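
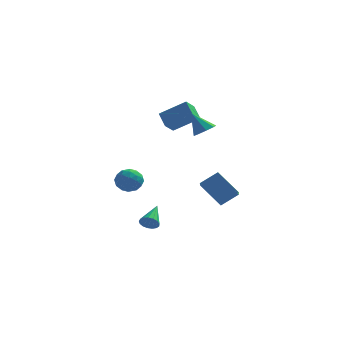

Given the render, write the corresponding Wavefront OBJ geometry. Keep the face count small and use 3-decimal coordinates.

v -3.2 0.105 -2.013
v -2.612 -0.466 -1.878
v -4.148 -0.814 -1.762
v -3.56 -1.385 -1.627
v -3.661 -0.758 -1.091
v -3.075 -0.19 -1.247
v -3.685 -1.09 -2.393
v -3.099 -0.522 -2.549
v -2.911 -1.204 -2.113
v -2.897 -0.999 -1.309
v -3.863 -0.281 -2.331
v -3.849 -0.076 -1.527
v -2.823 -0.1 -1.968
v -3.937 -1.18 -1.672
v -3.997 -0.811 -1.357
v -3.651 -1.147 -1.278
v -3.095 0.062 -1.597
v -2.749 -0.273 -1.517
v -3.366 -0.445 -1.055
v -4.011 -1.007 -2.123
v -3.665 -1.342 -2.043
v -3.109 -0.133 -2.362
v -2.763 -0.469 -2.283
v -3.394 -0.835 -2.585
v -2.653 -0.869 -2.027
v -3.21 -1.409 -1.879
v -3.284 -1.236 -2.329
v -2.939 -0.902 -2.421
v -2.644 -0.749 -1.554
v -3.202 -1.289 -1.406
v -3.261 -0.92 -1.091
v -2.917 -0.586 -1.182
v -2.82 -1.183 -1.692
v -3.558 0.009 -2.234
v -4.116 -0.531 -2.086
v -3.843 -0.694 -2.458
v -3.499 -0.36 -2.549
v -3.55 0.129 -1.761
v -4.107 -0.411 -1.613
v -3.821 -0.378 -1.219
v -3.476 -0.044 -1.311
v -3.94 -0.097 -1.948
v 1.033 -3.24 2.856
v 1.517 -3.494 3.226
v 0.287 -3.02 3.984
v 1.565 -2.996 3.161
v 1.302 -2.64 2.917
v 0.881 -2.636 2.638
v 0.55 -2.985 2.486
v 0.501 -3.484 2.551
v 0.765 -3.84 2.795
v 1.186 -3.844 3.075
v -1.973 -2.556 -4.122
v -1.708 -2.811 -3.7
v -1.787 -1.164 -3.398
v -1.511 -2.749 -3.871
v -1.42 -2.642 -4.099
v -1.456 -2.516 -4.333
v -1.61 -2.398 -4.518
v -1.847 -2.318 -4.613
v -2.114 -2.291 -4.595
v -2.348 -2.326 -4.469
v -2.496 -2.413 -4.263
v -2.524 -2.533 -4.025
v -2.426 -2.658 -3.809
v -2.225 -2.76 -3.665
v -1.966 -2.815 -3.626
v 1.944 -3.857 -1.974
v 0.804 -3.395 -0.786
v 1.807 -2.749 -2.536
v 0.666 -2.287 -1.349
v 2.814 -3.413 -1.311
v 1.673 -2.951 -0.124
v 2.676 -2.305 -1.874
v 1.536 -1.843 -0.686
v -1.28 -1.639 2.564
v -1.715 -0.967 3.195
v -0.969 -0.926 2.019
v -1.405 -0.254 2.65
v 0.145 -1.566 3.47
v -0.291 -0.894 4.101
v 0.455 -0.853 2.925
v 0.02 -0.181 3.556
f 1 38 17
f 38 12 41
f 17 41 6
f 38 41 17
f 1 17 13
f 17 6 18
f 13 18 2
f 17 18 13
f 1 13 22
f 13 2 23
f 22 23 8
f 13 23 22
f 1 22 34
f 22 8 37
f 34 37 11
f 22 37 34
f 1 34 38
f 34 11 42
f 38 42 12
f 34 42 38
f 2 18 29
f 18 6 32
f 29 32 10
f 18 32 29
f 6 41 19
f 41 12 40
f 19 40 5
f 41 40 19
f 12 42 39
f 42 11 35
f 39 35 3
f 42 35 39
f 11 37 36
f 37 8 24
f 36 24 7
f 37 24 36
f 8 23 28
f 23 2 25
f 28 25 9
f 23 25 28
f 4 30 16
f 30 10 31
f 16 31 5
f 30 31 16
f 4 16 14
f 16 5 15
f 14 15 3
f 16 15 14
f 4 14 21
f 14 3 20
f 21 20 7
f 14 20 21
f 4 21 26
f 21 7 27
f 26 27 9
f 21 27 26
f 4 26 30
f 26 9 33
f 30 33 10
f 26 33 30
f 5 31 19
f 31 10 32
f 19 32 6
f 31 32 19
f 3 15 39
f 15 5 40
f 39 40 12
f 15 40 39
f 7 20 36
f 20 3 35
f 36 35 11
f 20 35 36
f 9 27 28
f 27 7 24
f 28 24 8
f 27 24 28
f 10 33 29
f 33 9 25
f 29 25 2
f 33 25 29
f 44 43 46
f 44 46 45
f 46 43 47
f 46 47 45
f 47 43 48
f 47 48 45
f 48 43 49
f 48 49 45
f 49 43 50
f 49 50 45
f 50 43 51
f 50 51 45
f 51 43 52
f 51 52 45
f 52 43 44
f 52 44 45
f 54 53 56
f 54 56 55
f 56 53 57
f 56 57 55
f 57 53 58
f 57 58 55
f 58 53 59
f 58 59 55
f 59 53 60
f 59 60 55
f 60 53 61
f 60 61 55
f 61 53 62
f 61 62 55
f 62 53 63
f 62 63 55
f 63 53 64
f 63 64 55
f 64 53 65
f 64 65 55
f 65 53 66
f 65 66 55
f 66 53 67
f 66 67 55
f 67 53 54
f 67 54 55
f 69 71 68
f 72 69 68
f 68 71 70
f 70 72 68
f 69 75 71
f 73 69 72
f 73 75 69
f 71 75 70
f 74 72 70
f 70 75 74
f 74 73 72
f 75 73 74
f 77 79 76
f 80 77 76
f 76 79 78
f 78 80 76
f 77 83 79
f 81 77 80
f 81 83 77
f 79 83 78
f 82 80 78
f 78 83 82
f 82 81 80
f 83 81 82



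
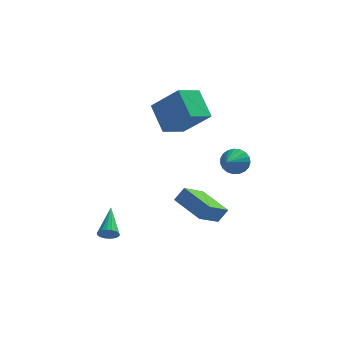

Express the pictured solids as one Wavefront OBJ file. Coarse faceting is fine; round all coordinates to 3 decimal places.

v 0.467 0.836 -3.303
v -0.45 -0.309 -2.367
v 0.96 1.043 -2.567
v 0.043 -0.102 -1.631
v 1.757 -0.578 -3.769
v 0.84 -1.723 -2.833
v 2.25 -0.371 -3.033
v 1.333 -1.516 -2.097
v 2.562 -1.391 1.117
v 3.068 -1.268 1.698
v 2.138 -2.509 1.723
v 2.804 -1.111 1.803
v 2.499 -1.002 1.79
v 2.205 -0.961 1.66
v 1.972 -0.994 1.437
v 1.841 -1.096 1.158
v 1.835 -1.249 0.872
v 1.955 -1.426 0.628
v 2.179 -1.598 0.469
v 2.47 -1.734 0.422
v 2.777 -1.81 0.495
v 3.046 -1.815 0.675
v 3.232 -1.746 0.932
v 3.302 -1.615 1.221
v 3.244 -1.447 1.492
v -3.434 -4.683 -2.125
v -3.039 -4.873 -1.793
v -3.406 -3.097 -1.255
v -2.912 -4.774 -1.977
v -2.889 -4.657 -2.191
v -2.973 -4.546 -2.392
v -3.149 -4.461 -2.54
v -3.382 -4.421 -2.606
v -3.624 -4.433 -2.576
v -3.829 -4.494 -2.457
v -3.956 -4.593 -2.273
v -3.98 -4.71 -2.059
v -3.895 -4.821 -1.858
v -3.719 -4.906 -1.71
v -3.487 -4.946 -1.645
v -3.244 -4.934 -1.674
v -1.067 1.037 1.781
v -1.713 2.304 2.948
v -0.053 2.039 1.253
v -0.7 3.307 2.42
v 0.34 0.393 3.26
v -0.307 1.661 4.427
v 1.353 1.396 2.732
v 0.707 2.663 3.899
f 2 4 1
f 5 2 1
f 1 4 3
f 3 5 1
f 2 8 4
f 6 2 5
f 6 8 2
f 4 8 3
f 7 5 3
f 3 8 7
f 7 6 5
f 8 6 7
f 10 9 12
f 10 12 11
f 12 9 13
f 12 13 11
f 13 9 14
f 13 14 11
f 14 9 15
f 14 15 11
f 15 9 16
f 15 16 11
f 16 9 17
f 16 17 11
f 17 9 18
f 17 18 11
f 18 9 19
f 18 19 11
f 19 9 20
f 19 20 11
f 20 9 21
f 20 21 11
f 21 9 22
f 21 22 11
f 22 9 23
f 22 23 11
f 23 9 24
f 23 24 11
f 24 9 25
f 24 25 11
f 25 9 10
f 25 10 11
f 27 26 29
f 27 29 28
f 29 26 30
f 29 30 28
f 30 26 31
f 30 31 28
f 31 26 32
f 31 32 28
f 32 26 33
f 32 33 28
f 33 26 34
f 33 34 28
f 34 26 35
f 34 35 28
f 35 26 36
f 35 36 28
f 36 26 37
f 36 37 28
f 37 26 38
f 37 38 28
f 38 26 39
f 38 39 28
f 39 26 40
f 39 40 28
f 40 26 41
f 40 41 28
f 41 26 27
f 41 27 28
f 43 45 42
f 46 43 42
f 42 45 44
f 44 46 42
f 43 49 45
f 47 43 46
f 47 49 43
f 45 49 44
f 48 46 44
f 44 49 48
f 48 47 46
f 49 47 48



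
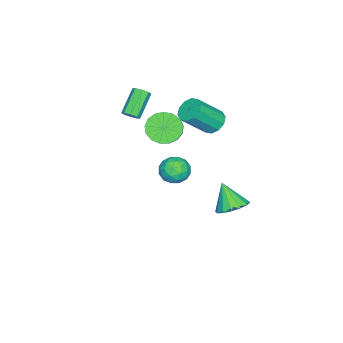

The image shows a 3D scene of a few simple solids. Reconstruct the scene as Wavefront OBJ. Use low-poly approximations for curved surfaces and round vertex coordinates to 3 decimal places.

v -3.66 1.245 1.097
v -3.096 0.966 0.496
v -1.956 -0.064 2.042
v -2.52 0.215 2.643
v -2.921 1.439 0.681
v -1.781 0.41 2.228
v -3.028 1.838 1.026
v -1.888 0.808 2.572
v -3.376 2.01 1.397
v -2.236 0.981 2.944
v -3.833 1.89 1.654
v -2.693 0.86 3.201
v -4.224 1.524 1.698
v -3.084 0.494 3.244
v -4.399 1.05 1.512
v -3.259 0.021 3.059
v -4.292 0.652 1.168
v -3.152 -0.378 2.714
v -3.944 0.479 0.796
v -2.804 -0.55 2.343
v -3.487 0.6 0.539
v -2.347 -0.43 2.086
v -1.753 3.372 -4.339
v -1.241 4.098 -3.761
v -2.187 2.468 -2.821
v -1.756 4.283 -3.798
v -2.27 4.225 -3.98
v -2.646 3.937 -4.258
v -2.783 3.499 -4.558
v -2.643 3.026 -4.799
v -2.266 2.646 -4.918
v -1.75 2.461 -4.881
v -1.236 2.519 -4.699
v -0.86 2.807 -4.421
v -0.724 3.245 -4.121
v -0.863 3.718 -3.879
v -0.314 -0.251 2.423
v 0.324 -1.049 2.106
v 1.051 -0.728 2.76
v 0.414 0.071 3.077
v 0.441 -0.665 1.787
v 1.168 -0.344 2.442
v 0.384 -0.186 1.615
v 1.112 0.135 2.269
v 0.168 0.278 1.627
v 0.896 0.599 2.282
v -0.158 0.621 1.822
v 0.57 0.942 2.476
v -0.52 0.764 2.154
v 0.207 1.086 2.809
v -0.835 0.675 2.548
v -0.107 0.996 3.203
v -1.031 0.374 2.913
v -0.303 0.695 3.568
v -1.062 -0.07 3.166
v -0.334 0.251 3.821
v -0.922 -0.556 3.249
v -0.194 -0.235 3.903
v -0.642 -0.971 3.142
v 0.085 -0.65 3.796
v -0.288 -1.222 2.871
v 0.44 -0.901 3.525
v 0.061 -1.25 2.496
v 0.789 -0.929 3.151
v 3.267 2.713 2.557
v 3.848 3.351 2.892
v 4.152 1.629 3.088
v 4.733 2.267 3.423
v 3.895 2.161 3.799
v 3.347 2.832 3.472
v 4.653 2.148 2.508
v 4.105 2.819 2.181
v 4.704 3.002 2.862
v 4.236 3.01 3.66
v 3.764 1.97 2.32
v 3.296 1.978 3.118
v 3.48 3.128 2.678
v 4.52 1.852 3.302
v 4.027 1.791 3.523
v 4.369 2.166 3.72
v 3.186 2.822 3.019
v 3.527 3.197 3.215
v 3.554 2.498 3.749
v 4.473 1.783 2.765
v 4.814 2.158 2.961
v 3.631 2.814 2.26
v 3.973 3.189 2.457
v 4.446 2.482 2.231
v 4.325 3.297 2.857
v 4.845 2.66 3.169
v 4.797 2.59 2.632
v 4.476 2.984 2.439
v 4.049 3.302 3.326
v 4.569 2.664 3.638
v 4.077 2.602 3.859
v 3.755 2.997 3.667
v 4.552 3.097 3.308
v 3.431 2.316 2.342
v 3.951 1.678 2.654
v 4.245 1.983 2.313
v 3.923 2.378 2.121
v 3.155 2.32 2.811
v 3.675 1.683 3.123
v 3.524 1.996 3.541
v 3.203 2.39 3.348
v 3.448 1.883 2.672
v -0.18 -2.296 2.886
v 0.148 -2.538 3.27
v -1.231 -2.527 4.457
v -1.56 -2.284 4.074
v 0.165 -2.11 3.286
v -1.214 -2.099 4.474
v -0.02 -1.791 3.068
v -1.399 -1.78 4.256
v -0.299 -1.767 2.744
v -1.678 -1.756 3.931
v -0.509 -2.053 2.503
v -1.888 -2.042 3.69
v -0.526 -2.481 2.486
v -1.905 -2.47 3.674
v -0.341 -2.8 2.704
v -1.72 -2.789 3.892
v -0.062 -2.824 3.029
v -1.441 -2.813 4.216
f 2 1 5
f 2 5 3
f 3 5 6
f 3 6 4
f 5 1 7
f 5 7 6
f 6 7 8
f 6 8 4
f 7 1 9
f 7 9 8
f 8 9 10
f 8 10 4
f 9 1 11
f 9 11 10
f 10 11 12
f 10 12 4
f 11 1 13
f 11 13 12
f 12 13 14
f 12 14 4
f 13 1 15
f 13 15 14
f 14 15 16
f 14 16 4
f 15 1 17
f 15 17 16
f 16 17 18
f 16 18 4
f 17 1 19
f 17 19 18
f 18 19 20
f 18 20 4
f 19 1 21
f 19 21 20
f 20 21 22
f 20 22 4
f 21 1 2
f 21 2 22
f 22 2 3
f 22 3 4
f 24 23 26
f 24 26 25
f 26 23 27
f 26 27 25
f 27 23 28
f 27 28 25
f 28 23 29
f 28 29 25
f 29 23 30
f 29 30 25
f 30 23 31
f 30 31 25
f 31 23 32
f 31 32 25
f 32 23 33
f 32 33 25
f 33 23 34
f 33 34 25
f 34 23 35
f 34 35 25
f 35 23 36
f 35 36 25
f 36 23 24
f 36 24 25
f 38 37 41
f 38 41 39
f 39 41 42
f 39 42 40
f 41 37 43
f 41 43 42
f 42 43 44
f 42 44 40
f 43 37 45
f 43 45 44
f 44 45 46
f 44 46 40
f 45 37 47
f 45 47 46
f 46 47 48
f 46 48 40
f 47 37 49
f 47 49 48
f 48 49 50
f 48 50 40
f 49 37 51
f 49 51 50
f 50 51 52
f 50 52 40
f 51 37 53
f 51 53 52
f 52 53 54
f 52 54 40
f 53 37 55
f 53 55 54
f 54 55 56
f 54 56 40
f 55 37 57
f 55 57 56
f 56 57 58
f 56 58 40
f 57 37 59
f 57 59 58
f 58 59 60
f 58 60 40
f 59 37 61
f 59 61 60
f 60 61 62
f 60 62 40
f 61 37 63
f 61 63 62
f 62 63 64
f 62 64 40
f 63 37 38
f 63 38 64
f 64 38 39
f 64 39 40
f 65 102 81
f 102 76 105
f 81 105 70
f 102 105 81
f 65 81 77
f 81 70 82
f 77 82 66
f 81 82 77
f 65 77 86
f 77 66 87
f 86 87 72
f 77 87 86
f 65 86 98
f 86 72 101
f 98 101 75
f 86 101 98
f 65 98 102
f 98 75 106
f 102 106 76
f 98 106 102
f 66 82 93
f 82 70 96
f 93 96 74
f 82 96 93
f 70 105 83
f 105 76 104
f 83 104 69
f 105 104 83
f 76 106 103
f 106 75 99
f 103 99 67
f 106 99 103
f 75 101 100
f 101 72 88
f 100 88 71
f 101 88 100
f 72 87 92
f 87 66 89
f 92 89 73
f 87 89 92
f 68 94 80
f 94 74 95
f 80 95 69
f 94 95 80
f 68 80 78
f 80 69 79
f 78 79 67
f 80 79 78
f 68 78 85
f 78 67 84
f 85 84 71
f 78 84 85
f 68 85 90
f 85 71 91
f 90 91 73
f 85 91 90
f 68 90 94
f 90 73 97
f 94 97 74
f 90 97 94
f 69 95 83
f 95 74 96
f 83 96 70
f 95 96 83
f 67 79 103
f 79 69 104
f 103 104 76
f 79 104 103
f 71 84 100
f 84 67 99
f 100 99 75
f 84 99 100
f 73 91 92
f 91 71 88
f 92 88 72
f 91 88 92
f 74 97 93
f 97 73 89
f 93 89 66
f 97 89 93
f 108 107 111
f 108 111 109
f 109 111 112
f 109 112 110
f 111 107 113
f 111 113 112
f 112 113 114
f 112 114 110
f 113 107 115
f 113 115 114
f 114 115 116
f 114 116 110
f 115 107 117
f 115 117 116
f 116 117 118
f 116 118 110
f 117 107 119
f 117 119 118
f 118 119 120
f 118 120 110
f 119 107 121
f 119 121 120
f 120 121 122
f 120 122 110
f 121 107 123
f 121 123 122
f 122 123 124
f 122 124 110
f 123 107 108
f 123 108 124
f 124 108 109
f 124 109 110



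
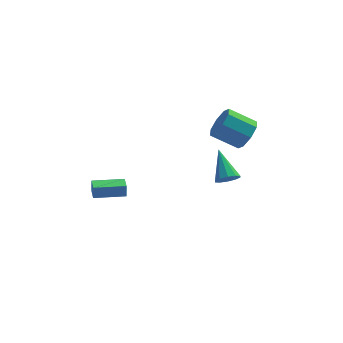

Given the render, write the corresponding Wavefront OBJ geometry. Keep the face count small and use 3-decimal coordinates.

v 2.933 -1.838 0.526
v 3.329 -2.197 1.066
v 2.587 -0.222 1.854
v 3.628 -1.931 0.82
v 3.661 -1.629 0.462
v 3.417 -1.407 0.128
v 2.988 -1.349 -0.054
v 2.538 -1.478 -0.015
v 2.239 -1.744 0.231
v 2.205 -2.046 0.589
v 2.45 -2.268 0.923
v 2.879 -2.326 1.106
v -4.456 1.391 -3.161
v -4.437 1.484 -2.336
v -4.51 2.354 -3.268
v -4.491 2.446 -2.443
v -2.529 1.494 -3.217
v -2.51 1.586 -2.392
v -2.583 2.456 -3.324
v -2.564 2.549 -2.499
v 4.386 1.112 2.006
v 4.839 0.736 2.899
v 3.267 1.093 3.847
v 2.814 1.468 2.954
v 4.962 1.539 2.8
v 3.39 1.896 3.748
v 4.747 2.092 2.235
v 3.175 2.449 3.183
v 4.321 2.071 1.536
v 2.749 2.428 2.484
v 3.933 1.487 1.113
v 2.361 1.844 2.061
v 3.81 0.684 1.212
v 2.238 1.041 2.16
v 4.025 0.131 1.777
v 2.453 0.488 2.725
v 4.451 0.152 2.476
v 2.879 0.509 3.424
f 2 1 4
f 2 4 3
f 4 1 5
f 4 5 3
f 5 1 6
f 5 6 3
f 6 1 7
f 6 7 3
f 7 1 8
f 7 8 3
f 8 1 9
f 8 9 3
f 9 1 10
f 9 10 3
f 10 1 11
f 10 11 3
f 11 1 12
f 11 12 3
f 12 1 2
f 12 2 3
f 14 16 13
f 17 14 13
f 13 16 15
f 15 17 13
f 14 20 16
f 18 14 17
f 18 20 14
f 16 20 15
f 19 17 15
f 15 20 19
f 19 18 17
f 20 18 19
f 22 21 25
f 22 25 23
f 23 25 26
f 23 26 24
f 25 21 27
f 25 27 26
f 26 27 28
f 26 28 24
f 27 21 29
f 27 29 28
f 28 29 30
f 28 30 24
f 29 21 31
f 29 31 30
f 30 31 32
f 30 32 24
f 31 21 33
f 31 33 32
f 32 33 34
f 32 34 24
f 33 21 35
f 33 35 34
f 34 35 36
f 34 36 24
f 35 21 37
f 35 37 36
f 36 37 38
f 36 38 24
f 37 21 22
f 37 22 38
f 38 22 23
f 38 23 24



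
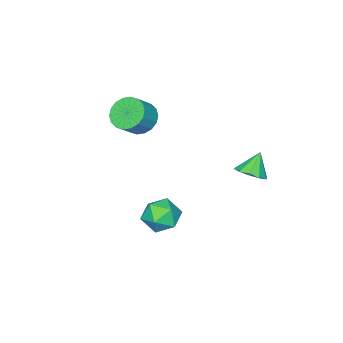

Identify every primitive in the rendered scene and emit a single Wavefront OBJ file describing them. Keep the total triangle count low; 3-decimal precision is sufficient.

v -1.384 2.965 0.071
v -0.754 3.367 0.516
v -2.156 2.935 1.189
v -1.074 3.744 0.305
v -1.513 3.823 0.005
v -1.902 3.575 -0.271
v -2.093 3.093 -0.416
v -2.013 2.563 -0.375
v -1.693 2.187 -0.164
v -1.254 2.107 0.137
v -0.865 2.356 0.412
v -0.674 2.837 0.557
v 1.165 0.829 -2.39
v 2.006 0.856 -1.691
v 1.954 -0.476 -3.289
v 2.795 -0.449 -2.59
v 1.818 -0.81 -2.256
v 1.331 -0.004 -1.701
v 2.629 0.384 -3.279
v 2.142 1.19 -2.724
v 2.911 0.581 -2.241
v 2.41 -0.157 -1.609
v 1.55 0.537 -3.371
v 1.049 -0.201 -2.739
v -0.455 -3.309 1.652
v 0.037 -2.593 1.137
v 1.007 -2.615 2.033
v 0.515 -3.331 2.548
v -0.219 -2.355 1.42
v 0.751 -2.377 2.316
v -0.521 -2.306 1.749
v 0.448 -2.328 2.644
v -0.811 -2.456 2.058
v 0.159 -2.477 2.954
v -1.03 -2.774 2.287
v -0.06 -2.796 3.183
v -1.135 -3.199 2.391
v -0.165 -3.221 3.286
v -1.105 -3.646 2.348
v -0.136 -3.667 3.244
v -0.947 -4.025 2.167
v 0.023 -4.047 3.063
v -0.691 -4.263 1.884
v 0.279 -4.285 2.78
v -0.388 -4.312 1.556
v 0.581 -4.334 2.451
v -0.099 -4.163 1.246
v 0.871 -4.184 2.142
v 0.12 -3.844 1.017
v 1.09 -3.866 1.913
v 0.225 -3.419 0.914
v 1.195 -3.441 1.809
v 0.196 -2.973 0.956
v 1.165 -2.994 1.852
f 2 1 4
f 2 4 3
f 4 1 5
f 4 5 3
f 5 1 6
f 5 6 3
f 6 1 7
f 6 7 3
f 7 1 8
f 7 8 3
f 8 1 9
f 8 9 3
f 9 1 10
f 9 10 3
f 10 1 11
f 10 11 3
f 11 1 12
f 11 12 3
f 12 1 2
f 12 2 3
f 13 24 18
f 13 18 14
f 13 14 20
f 13 20 23
f 13 23 24
f 14 18 22
f 18 24 17
f 24 23 15
f 23 20 19
f 20 14 21
f 16 22 17
f 16 17 15
f 16 15 19
f 16 19 21
f 16 21 22
f 17 22 18
f 15 17 24
f 19 15 23
f 21 19 20
f 22 21 14
f 26 25 29
f 26 29 27
f 27 29 30
f 27 30 28
f 29 25 31
f 29 31 30
f 30 31 32
f 30 32 28
f 31 25 33
f 31 33 32
f 32 33 34
f 32 34 28
f 33 25 35
f 33 35 34
f 34 35 36
f 34 36 28
f 35 25 37
f 35 37 36
f 36 37 38
f 36 38 28
f 37 25 39
f 37 39 38
f 38 39 40
f 38 40 28
f 39 25 41
f 39 41 40
f 40 41 42
f 40 42 28
f 41 25 43
f 41 43 42
f 42 43 44
f 42 44 28
f 43 25 45
f 43 45 44
f 44 45 46
f 44 46 28
f 45 25 47
f 45 47 46
f 46 47 48
f 46 48 28
f 47 25 49
f 47 49 48
f 48 49 50
f 48 50 28
f 49 25 51
f 49 51 50
f 50 51 52
f 50 52 28
f 51 25 53
f 51 53 52
f 52 53 54
f 52 54 28
f 53 25 26
f 53 26 54
f 54 26 27
f 54 27 28



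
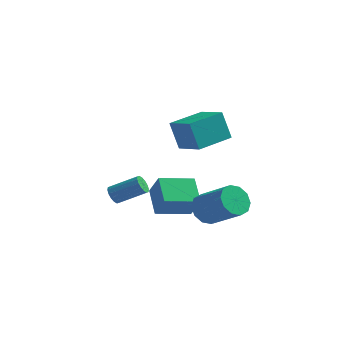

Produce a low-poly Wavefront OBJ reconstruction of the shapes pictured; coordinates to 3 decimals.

v -0.316 0 -2.296
v -1.111 1.187 -1.412
v -1.012 0.462 -3.542
v -1.807 1.649 -2.658
v 1.107 1.211 -2.642
v 0.312 2.398 -1.758
v 0.411 1.673 -3.888
v -0.384 2.86 -3.004
v 0.138 0.769 1.098
v -0.413 0.907 2.647
v 1.12 2.523 1.29
v 0.57 2.662 2.84
v 1.51 -0.062 1.66
v 0.96 0.077 3.21
v 2.493 1.693 1.853
v 1.942 1.831 3.402
v 1.751 0.291 -2.559
v 2.33 0.459 -3.28
v 4.028 -0.082 -2.042
v 3.449 -0.251 -1.321
v 2.269 0.953 -2.98
v 3.967 0.411 -1.742
v 2.01 1.194 -2.519
v 3.708 0.652 -1.281
v 1.652 1.09 -2.073
v 3.35 0.548 -0.835
v 1.332 0.68 -1.813
v 3.03 0.139 -0.575
v 1.172 0.122 -1.838
v 2.87 -0.419 -0.6
v 1.233 -0.371 -2.138
v 2.931 -0.913 -0.9
v 1.492 -0.612 -2.599
v 3.19 -1.154 -1.361
v 1.85 -0.508 -3.045
v 3.548 -1.05 -1.807
v 2.17 -0.099 -3.305
v 3.868 -0.64 -2.067
v -3.81 1.749 -3.43
v -3.611 2.026 -3.899
v -2.171 2.448 -3.039
v -2.37 2.171 -2.57
v -3.764 2.233 -3.745
v -2.324 2.656 -2.885
v -3.929 2.311 -3.507
v -2.489 2.734 -2.647
v -4.062 2.238 -3.248
v -2.622 2.661 -2.388
v -4.128 2.034 -3.038
v -2.688 2.457 -2.178
v -4.109 1.754 -2.933
v -2.668 2.176 -2.072
v -4.009 1.472 -2.961
v -2.569 1.894 -2.101
v -3.856 1.264 -3.115
v -2.416 1.687 -2.255
v -3.691 1.186 -3.353
v -2.251 1.609 -2.493
v -3.558 1.259 -3.612
v -2.118 1.682 -2.752
v -3.492 1.463 -3.822
v -2.052 1.886 -2.962
v -3.512 1.744 -3.928
v -2.071 2.166 -3.067
f 2 4 1
f 5 2 1
f 1 4 3
f 3 5 1
f 2 8 4
f 6 2 5
f 6 8 2
f 4 8 3
f 7 5 3
f 3 8 7
f 7 6 5
f 8 6 7
f 10 12 9
f 13 10 9
f 9 12 11
f 11 13 9
f 10 16 12
f 14 10 13
f 14 16 10
f 12 16 11
f 15 13 11
f 11 16 15
f 15 14 13
f 16 14 15
f 18 17 21
f 18 21 19
f 19 21 22
f 19 22 20
f 21 17 23
f 21 23 22
f 22 23 24
f 22 24 20
f 23 17 25
f 23 25 24
f 24 25 26
f 24 26 20
f 25 17 27
f 25 27 26
f 26 27 28
f 26 28 20
f 27 17 29
f 27 29 28
f 28 29 30
f 28 30 20
f 29 17 31
f 29 31 30
f 30 31 32
f 30 32 20
f 31 17 33
f 31 33 32
f 32 33 34
f 32 34 20
f 33 17 35
f 33 35 34
f 34 35 36
f 34 36 20
f 35 17 37
f 35 37 36
f 36 37 38
f 36 38 20
f 37 17 18
f 37 18 38
f 38 18 19
f 38 19 20
f 40 39 43
f 40 43 41
f 41 43 44
f 41 44 42
f 43 39 45
f 43 45 44
f 44 45 46
f 44 46 42
f 45 39 47
f 45 47 46
f 46 47 48
f 46 48 42
f 47 39 49
f 47 49 48
f 48 49 50
f 48 50 42
f 49 39 51
f 49 51 50
f 50 51 52
f 50 52 42
f 51 39 53
f 51 53 52
f 52 53 54
f 52 54 42
f 53 39 55
f 53 55 54
f 54 55 56
f 54 56 42
f 55 39 57
f 55 57 56
f 56 57 58
f 56 58 42
f 57 39 59
f 57 59 58
f 58 59 60
f 58 60 42
f 59 39 61
f 59 61 60
f 60 61 62
f 60 62 42
f 61 39 63
f 61 63 62
f 62 63 64
f 62 64 42
f 63 39 40
f 63 40 64
f 64 40 41
f 64 41 42



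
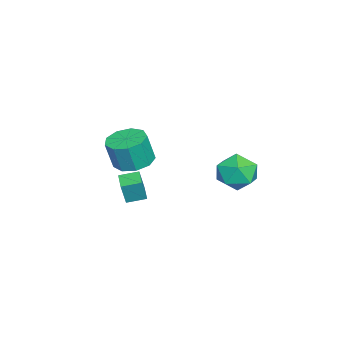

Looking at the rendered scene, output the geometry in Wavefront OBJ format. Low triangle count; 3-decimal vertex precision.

v -2.019 -3.479 1.055
v -1.114 -3.824 0.848
v -0.896 -4.145 2.339
v -1.801 -3.801 2.545
v -1.084 -3.162 0.987
v -0.866 -3.483 2.477
v -1.491 -2.648 1.157
v -1.273 -2.969 2.647
v -2.145 -2.524 1.279
v -1.927 -2.845 2.77
v -2.74 -2.846 1.297
v -2.523 -3.167 2.787
v -2.998 -3.465 1.201
v -2.78 -3.786 2.691
v -2.797 -4.091 1.037
v -2.58 -4.412 2.527
v -2.233 -4.43 0.881
v -2.015 -4.751 2.372
v -1.568 -4.325 0.807
v -1.35 -4.646 2.297
v 0.315 2.471 2.01
v 1.332 2.374 2.298
v -0.032 0.946 2.722
v 0.985 0.849 3.01
v 0.368 1.577 3.476
v 0.583 2.519 3.036
v 0.717 0.801 1.984
v 0.932 1.743 1.544
v 1.581 1.342 2.282
v 1.365 1.821 3.205
v -0.065 1.499 1.815
v -0.281 1.978 2.738
v 1.998 -2.991 1.529
v 2.266 -3.148 2.646
v 1.723 -2.144 1.714
v 1.991 -2.301 2.831
v 2.849 -2.679 1.369
v 3.117 -2.836 2.486
v 2.574 -1.832 1.554
v 2.842 -1.989 2.671
f 2 1 5
f 2 5 3
f 3 5 6
f 3 6 4
f 5 1 7
f 5 7 6
f 6 7 8
f 6 8 4
f 7 1 9
f 7 9 8
f 8 9 10
f 8 10 4
f 9 1 11
f 9 11 10
f 10 11 12
f 10 12 4
f 11 1 13
f 11 13 12
f 12 13 14
f 12 14 4
f 13 1 15
f 13 15 14
f 14 15 16
f 14 16 4
f 15 1 17
f 15 17 16
f 16 17 18
f 16 18 4
f 17 1 19
f 17 19 18
f 18 19 20
f 18 20 4
f 19 1 2
f 19 2 20
f 20 2 3
f 20 3 4
f 21 32 26
f 21 26 22
f 21 22 28
f 21 28 31
f 21 31 32
f 22 26 30
f 26 32 25
f 32 31 23
f 31 28 27
f 28 22 29
f 24 30 25
f 24 25 23
f 24 23 27
f 24 27 29
f 24 29 30
f 25 30 26
f 23 25 32
f 27 23 31
f 29 27 28
f 30 29 22
f 34 36 33
f 37 34 33
f 33 36 35
f 35 37 33
f 34 40 36
f 38 34 37
f 38 40 34
f 36 40 35
f 39 37 35
f 35 40 39
f 39 38 37
f 40 38 39



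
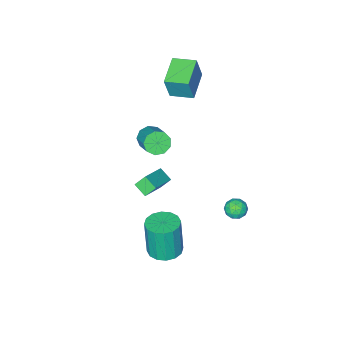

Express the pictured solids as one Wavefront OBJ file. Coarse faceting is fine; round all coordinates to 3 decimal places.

v 3.436 2.796 -1.752
v 4.266 3.188 -1.685
v 4.213 2.936 0.439
v 3.384 2.544 0.372
v 3.957 3.548 -1.65
v 3.904 3.296 0.474
v 3.508 3.707 -1.643
v 3.455 3.455 0.482
v 3.04 3.621 -1.664
v 2.987 3.369 0.46
v 2.678 3.315 -1.71
v 2.625 3.063 0.415
v 2.52 2.869 -1.766
v 2.467 2.618 0.358
v 2.607 2.404 -1.819
v 2.554 2.152 0.305
v 2.916 2.044 -1.854
v 2.863 1.792 0.27
v 3.365 1.885 -1.862
v 3.312 1.633 0.263
v 3.833 1.971 -1.84
v 3.78 1.719 0.284
v 4.195 2.277 -1.795
v 4.142 2.025 0.33
v 4.353 2.722 -1.738
v 4.3 2.471 0.386
v -2.278 2.141 -3.729
v -2.039 1.881 -3.157
v -2.721 1.179 -3.983
v -2.482 0.919 -3.411
v -2.975 1.376 -3.392
v -2.702 1.97 -3.235
v -2.058 1.09 -3.905
v -1.785 1.684 -3.748
v -1.903 1.23 -3.266
v -2.47 1.407 -2.948
v -2.29 1.653 -4.192
v -2.857 1.83 -3.874
v -2.12 2.095 -3.421
v -2.64 0.965 -3.719
v -2.93 1.233 -3.708
v -2.79 1.08 -3.372
v -2.509 2.148 -3.467
v -2.369 1.995 -3.13
v -2.919 1.698 -3.268
v -2.391 1.065 -4.01
v -2.251 0.912 -3.673
v -1.97 1.98 -3.768
v -1.83 1.827 -3.432
v -1.841 1.362 -3.872
v -1.9 1.56 -3.148
v -2.16 0.995 -3.297
v -1.911 1.095 -3.588
v -1.75 1.445 -3.496
v -2.232 1.664 -2.962
v -2.493 1.098 -3.111
v -2.783 1.367 -3.1
v -2.622 1.717 -3.008
v -2.153 1.282 -3.026
v -2.267 1.962 -4.029
v -2.528 1.396 -4.178
v -2.138 1.343 -4.132
v -1.977 1.693 -4.04
v -2.6 2.065 -3.843
v -2.86 1.5 -3.992
v -3.01 1.615 -3.644
v -2.849 1.965 -3.552
v -2.607 1.778 -4.114
v -4.363 -3.746 2.886
v -3.943 -3.707 4.419
v -2.972 -2.729 2.48
v -2.552 -2.69 4.013
v -3.608 -4.85 2.707
v -3.188 -4.811 4.24
v -2.217 -3.833 2.301
v -1.797 -3.794 3.834
v 0.562 -1.144 -0.111
v 2.044 -0.543 0.715
v 0.485 -0.382 -0.526
v 1.967 0.218 0.301
v 1.033 -1.438 -0.741
v 2.515 -0.838 0.086
v 0.956 -0.677 -1.155
v 2.438 -0.076 -0.329
v -1.024 -4.021 -0.874
v -0.359 -4.374 -0.768
v 0.169 -3.091 0.18
v -0.496 -2.739 0.074
v -0.335 -4.072 -1.19
v 0.193 -2.789 -0.243
v -0.633 -3.746 -1.464
v -0.105 -2.463 -0.517
v -1.115 -3.55 -1.462
v -0.586 -2.267 -0.515
v -1.554 -3.574 -1.185
v -1.025 -2.291 -0.238
v -1.745 -3.807 -0.762
v -1.216 -2.524 0.186
v -1.599 -4.141 -0.391
v -1.07 -2.858 0.556
v -1.184 -4.419 -0.246
v -0.656 -3.136 0.701
v -0.694 -4.511 -0.395
v -0.166 -3.228 0.553
f 2 1 5
f 2 5 3
f 3 5 6
f 3 6 4
f 5 1 7
f 5 7 6
f 6 7 8
f 6 8 4
f 7 1 9
f 7 9 8
f 8 9 10
f 8 10 4
f 9 1 11
f 9 11 10
f 10 11 12
f 10 12 4
f 11 1 13
f 11 13 12
f 12 13 14
f 12 14 4
f 13 1 15
f 13 15 14
f 14 15 16
f 14 16 4
f 15 1 17
f 15 17 16
f 16 17 18
f 16 18 4
f 17 1 19
f 17 19 18
f 18 19 20
f 18 20 4
f 19 1 21
f 19 21 20
f 20 21 22
f 20 22 4
f 21 1 23
f 21 23 22
f 22 23 24
f 22 24 4
f 23 1 25
f 23 25 24
f 24 25 26
f 24 26 4
f 25 1 2
f 25 2 26
f 26 2 3
f 26 3 4
f 27 64 43
f 64 38 67
f 43 67 32
f 64 67 43
f 27 43 39
f 43 32 44
f 39 44 28
f 43 44 39
f 27 39 48
f 39 28 49
f 48 49 34
f 39 49 48
f 27 48 60
f 48 34 63
f 60 63 37
f 48 63 60
f 27 60 64
f 60 37 68
f 64 68 38
f 60 68 64
f 28 44 55
f 44 32 58
f 55 58 36
f 44 58 55
f 32 67 45
f 67 38 66
f 45 66 31
f 67 66 45
f 38 68 65
f 68 37 61
f 65 61 29
f 68 61 65
f 37 63 62
f 63 34 50
f 62 50 33
f 63 50 62
f 34 49 54
f 49 28 51
f 54 51 35
f 49 51 54
f 30 56 42
f 56 36 57
f 42 57 31
f 56 57 42
f 30 42 40
f 42 31 41
f 40 41 29
f 42 41 40
f 30 40 47
f 40 29 46
f 47 46 33
f 40 46 47
f 30 47 52
f 47 33 53
f 52 53 35
f 47 53 52
f 30 52 56
f 52 35 59
f 56 59 36
f 52 59 56
f 31 57 45
f 57 36 58
f 45 58 32
f 57 58 45
f 29 41 65
f 41 31 66
f 65 66 38
f 41 66 65
f 33 46 62
f 46 29 61
f 62 61 37
f 46 61 62
f 35 53 54
f 53 33 50
f 54 50 34
f 53 50 54
f 36 59 55
f 59 35 51
f 55 51 28
f 59 51 55
f 70 72 69
f 73 70 69
f 69 72 71
f 71 73 69
f 70 76 72
f 74 70 73
f 74 76 70
f 72 76 71
f 75 73 71
f 71 76 75
f 75 74 73
f 76 74 75
f 78 80 77
f 81 78 77
f 77 80 79
f 79 81 77
f 78 84 80
f 82 78 81
f 82 84 78
f 80 84 79
f 83 81 79
f 79 84 83
f 83 82 81
f 84 82 83
f 86 85 89
f 86 89 87
f 87 89 90
f 87 90 88
f 89 85 91
f 89 91 90
f 90 91 92
f 90 92 88
f 91 85 93
f 91 93 92
f 92 93 94
f 92 94 88
f 93 85 95
f 93 95 94
f 94 95 96
f 94 96 88
f 95 85 97
f 95 97 96
f 96 97 98
f 96 98 88
f 97 85 99
f 97 99 98
f 98 99 100
f 98 100 88
f 99 85 101
f 99 101 100
f 100 101 102
f 100 102 88
f 101 85 103
f 101 103 102
f 102 103 104
f 102 104 88
f 103 85 86
f 103 86 104
f 104 86 87
f 104 87 88



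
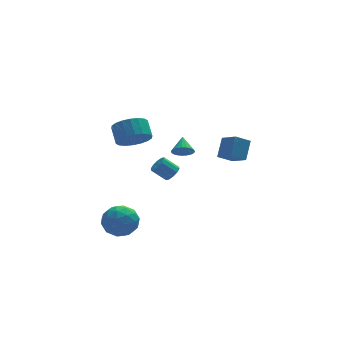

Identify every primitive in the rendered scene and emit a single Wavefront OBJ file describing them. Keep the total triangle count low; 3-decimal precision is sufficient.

v 0.403 1.43 -0.196
v 0.729 1.042 0.21
v 0.637 2.31 0.456
v 0.923 1.118 0.038
v 1.027 1.248 -0.175
v 1.023 1.41 -0.391
v 0.912 1.575 -0.574
v 0.713 1.715 -0.692
v 0.46 1.806 -0.724
v 0.198 1.832 -0.664
v -0.029 1.788 -0.524
v -0.181 1.683 -0.327
v -0.233 1.534 -0.108
v -0.174 1.367 0.096
v -0.015 1.21 0.25
v 0.215 1.092 0.326
v 0.479 1.033 0.312
v -2.65 0.175 1.832
v -1.706 -0.025 2.095
v -1.727 0.845 2.831
v -2.67 1.045 2.568
v -1.656 0.261 1.758
v -1.677 1.131 2.494
v -1.803 0.531 1.435
v -1.824 1.401 2.172
v -2.118 0.73 1.192
v -2.139 1.6 1.928
v -2.538 0.819 1.075
v -2.559 1.689 1.811
v -2.98 0.78 1.108
v -3.001 1.65 1.844
v -3.357 0.622 1.284
v -3.378 1.492 2.021
v -3.593 0.375 1.569
v -3.614 1.245 2.305
v -3.643 0.089 1.906
v -3.664 0.959 2.642
v -3.496 -0.181 2.228
v -3.517 0.689 2.965
v -3.181 -0.38 2.472
v -3.202 0.49 3.208
v -2.761 -0.469 2.589
v -2.782 0.401 3.325
v -2.319 -0.43 2.556
v -2.34 0.44 3.292
v -1.942 -0.272 2.379
v -1.963 0.598 3.116
v -0.197 1.375 -1.799
v 0.13 1.183 -1.373
v -0.637 1.473 -0.655
v -0.963 1.665 -1.081
v 0.209 1.522 -1.426
v -0.558 1.813 -0.708
v 0.132 1.805 -1.622
v -0.634 2.095 -0.904
v -0.07 1.924 -1.885
v -0.836 2.214 -1.167
v -0.32 1.833 -2.116
v -1.087 2.123 -1.397
v -0.523 1.567 -2.225
v -1.29 1.857 -1.507
v -0.602 1.227 -2.172
v -1.369 1.518 -1.454
v -0.526 0.945 -1.976
v -1.292 1.235 -1.258
v -0.324 0.826 -1.713
v -1.09 1.116 -0.995
v -0.073 0.917 -1.483
v -0.84 1.207 -0.764
v 2.617 -0.188 0.002
v 3.12 0.581 1.005
v 2.174 0.844 -0.568
v 2.677 1.613 0.435
v 3.503 -0.093 -0.515
v 4.006 0.676 0.488
v 3.06 0.939 -1.085
v 3.563 1.708 -0.082
v -4.658 -1.471 -3.732
v -4.303 -0.86 -2.91
v -3.617 -2.78 -3.21
v -3.262 -2.169 -2.388
v -4.282 -2.534 -2.391
v -4.925 -1.725 -2.714
v -2.995 -1.915 -3.406
v -3.638 -1.106 -3.729
v -3.275 -1.135 -2.709
v -4.071 -1.518 -2.082
v -3.849 -2.122 -4.038
v -4.645 -2.505 -3.411
v -4.572 -1.051 -3.367
v -3.348 -2.589 -2.753
v -3.947 -2.804 -2.755
v -3.739 -2.445 -2.272
v -4.938 -1.559 -3.251
v -4.729 -1.2 -2.768
v -4.716 -2.184 -2.463
v -3.191 -2.44 -3.352
v -2.982 -2.081 -2.869
v -4.181 -1.195 -3.848
v -3.973 -0.836 -3.365
v -3.204 -1.456 -3.657
v -3.759 -0.854 -2.766
v -3.147 -1.623 -2.459
v -2.99 -1.473 -3.057
v -3.368 -0.998 -3.247
v -4.227 -1.078 -2.397
v -3.615 -1.848 -2.09
v -4.214 -2.062 -2.092
v -4.592 -1.586 -2.281
v -3.623 -1.24 -2.279
v -4.305 -1.792 -4.03
v -3.693 -2.562 -3.723
v -3.328 -2.054 -3.839
v -3.706 -1.578 -4.028
v -4.773 -2.017 -3.661
v -4.161 -2.786 -3.354
v -4.552 -2.642 -2.873
v -4.93 -2.167 -3.063
v -4.297 -2.4 -3.841
f 2 1 4
f 2 4 3
f 4 1 5
f 4 5 3
f 5 1 6
f 5 6 3
f 6 1 7
f 6 7 3
f 7 1 8
f 7 8 3
f 8 1 9
f 8 9 3
f 9 1 10
f 9 10 3
f 10 1 11
f 10 11 3
f 11 1 12
f 11 12 3
f 12 1 13
f 12 13 3
f 13 1 14
f 13 14 3
f 14 1 15
f 14 15 3
f 15 1 16
f 15 16 3
f 16 1 17
f 16 17 3
f 17 1 2
f 17 2 3
f 19 18 22
f 19 22 20
f 20 22 23
f 20 23 21
f 22 18 24
f 22 24 23
f 23 24 25
f 23 25 21
f 24 18 26
f 24 26 25
f 25 26 27
f 25 27 21
f 26 18 28
f 26 28 27
f 27 28 29
f 27 29 21
f 28 18 30
f 28 30 29
f 29 30 31
f 29 31 21
f 30 18 32
f 30 32 31
f 31 32 33
f 31 33 21
f 32 18 34
f 32 34 33
f 33 34 35
f 33 35 21
f 34 18 36
f 34 36 35
f 35 36 37
f 35 37 21
f 36 18 38
f 36 38 37
f 37 38 39
f 37 39 21
f 38 18 40
f 38 40 39
f 39 40 41
f 39 41 21
f 40 18 42
f 40 42 41
f 41 42 43
f 41 43 21
f 42 18 44
f 42 44 43
f 43 44 45
f 43 45 21
f 44 18 46
f 44 46 45
f 45 46 47
f 45 47 21
f 46 18 19
f 46 19 47
f 47 19 20
f 47 20 21
f 49 48 52
f 49 52 50
f 50 52 53
f 50 53 51
f 52 48 54
f 52 54 53
f 53 54 55
f 53 55 51
f 54 48 56
f 54 56 55
f 55 56 57
f 55 57 51
f 56 48 58
f 56 58 57
f 57 58 59
f 57 59 51
f 58 48 60
f 58 60 59
f 59 60 61
f 59 61 51
f 60 48 62
f 60 62 61
f 61 62 63
f 61 63 51
f 62 48 64
f 62 64 63
f 63 64 65
f 63 65 51
f 64 48 66
f 64 66 65
f 65 66 67
f 65 67 51
f 66 48 68
f 66 68 67
f 67 68 69
f 67 69 51
f 68 48 49
f 68 49 69
f 69 49 50
f 69 50 51
f 71 73 70
f 74 71 70
f 70 73 72
f 72 74 70
f 71 77 73
f 75 71 74
f 75 77 71
f 73 77 72
f 76 74 72
f 72 77 76
f 76 75 74
f 77 75 76
f 78 115 94
f 115 89 118
f 94 118 83
f 115 118 94
f 78 94 90
f 94 83 95
f 90 95 79
f 94 95 90
f 78 90 99
f 90 79 100
f 99 100 85
f 90 100 99
f 78 99 111
f 99 85 114
f 111 114 88
f 99 114 111
f 78 111 115
f 111 88 119
f 115 119 89
f 111 119 115
f 79 95 106
f 95 83 109
f 106 109 87
f 95 109 106
f 83 118 96
f 118 89 117
f 96 117 82
f 118 117 96
f 89 119 116
f 119 88 112
f 116 112 80
f 119 112 116
f 88 114 113
f 114 85 101
f 113 101 84
f 114 101 113
f 85 100 105
f 100 79 102
f 105 102 86
f 100 102 105
f 81 107 93
f 107 87 108
f 93 108 82
f 107 108 93
f 81 93 91
f 93 82 92
f 91 92 80
f 93 92 91
f 81 91 98
f 91 80 97
f 98 97 84
f 91 97 98
f 81 98 103
f 98 84 104
f 103 104 86
f 98 104 103
f 81 103 107
f 103 86 110
f 107 110 87
f 103 110 107
f 82 108 96
f 108 87 109
f 96 109 83
f 108 109 96
f 80 92 116
f 92 82 117
f 116 117 89
f 92 117 116
f 84 97 113
f 97 80 112
f 113 112 88
f 97 112 113
f 86 104 105
f 104 84 101
f 105 101 85
f 104 101 105
f 87 110 106
f 110 86 102
f 106 102 79
f 110 102 106



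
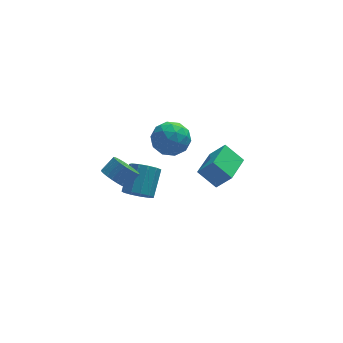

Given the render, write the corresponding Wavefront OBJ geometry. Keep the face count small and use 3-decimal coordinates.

v -3.67 -3.895 3.458
v -3.058 -4.136 2.921
v -2.337 -3.786 3.584
v -2.95 -3.545 4.122
v -3.115 -3.826 2.819
v -2.394 -3.476 3.482
v -3.256 -3.526 2.814
v -2.536 -3.176 3.477
v -3.461 -3.282 2.908
v -2.741 -2.932 3.571
v -3.698 -3.132 3.085
v -2.977 -2.782 3.748
v -3.93 -3.098 3.319
v -3.21 -2.748 3.983
v -4.123 -3.185 3.575
v -3.402 -2.835 4.238
v -4.247 -3.38 3.812
v -3.526 -3.03 4.476
v -4.283 -3.654 3.996
v -3.562 -3.304 4.659
v -4.226 -3.964 4.098
v -3.505 -3.614 4.761
v -4.084 -4.264 4.103
v -3.364 -3.914 4.766
v -3.879 -4.508 4.009
v -3.159 -4.158 4.672
v -3.643 -4.658 3.832
v -2.922 -4.308 4.495
v -3.41 -4.692 3.597
v -2.69 -4.342 4.261
v -3.218 -4.605 3.342
v -2.497 -4.255 4.005
v -3.094 -4.41 3.104
v -2.373 -4.06 3.768
v -0.968 0.238 2.38
v -0.369 0.769 3.231
v 0.609 0.111 1.349
v 1.208 0.642 2.2
v 0.795 -0.438 2.362
v -0.179 -0.359 2.999
v 0.419 1.239 1.581
v -0.555 1.318 2.218
v 0.488 1.387 2.736
v 0.72 0.351 3.219
v -0.48 0.529 1.361
v -0.248 -0.507 1.844
v -0.807 0.515 2.896
v 1.047 0.365 1.684
v 0.804 -0.269 1.78
v 1.156 0.042 2.279
v -0.695 -0.148 2.76
v -0.344 0.163 3.26
v 0.341 -0.546 2.75
v 0.584 0.717 1.32
v 0.935 1.028 1.82
v -0.916 0.838 2.301
v -0.564 1.149 2.8
v -0.101 1.426 1.83
v 0.049 1.19 3.105
v 0.976 1.115 2.499
v 0.512 1.467 2.135
v -0.061 1.513 2.51
v 0.185 0.581 3.389
v 1.112 0.506 2.783
v 0.87 -0.129 2.879
v 0.297 -0.082 3.253
v 0.689 0.944 3.099
v -0.872 0.374 1.797
v 0.055 0.299 1.191
v -0.057 0.962 1.327
v -0.63 1.009 1.701
v -0.736 -0.235 2.081
v 0.191 -0.31 1.475
v 0.301 -0.633 2.07
v -0.272 -0.587 2.445
v -0.449 -0.064 1.481
v 1.916 2.022 -2.414
v 2.716 1.625 -1.336
v 2.998 3.768 -2.573
v 3.798 3.371 -1.496
v 2.862 1.349 -3.364
v 3.662 0.952 -2.287
v 3.944 3.095 -3.524
v 4.744 2.698 -2.446
v -1.808 -0.092 -1.802
v -1.018 -0.54 -1.753
v -0.361 0.743 -0.609
v -1.152 1.192 -0.658
v -0.974 -0.213 -2.145
v -0.318 1.07 -1.001
v -1.195 0.153 -2.428
v -0.539 1.436 -1.285
v -1.611 0.441 -2.513
v -0.954 1.724 -1.369
v -2.09 0.56 -2.371
v -1.433 1.843 -1.228
v -2.479 0.472 -2.049
v -1.822 1.755 -0.906
v -2.655 0.205 -1.649
v -1.998 1.488 -0.505
v -2.562 -0.156 -1.296
v -1.906 1.127 -0.153
v -2.231 -0.497 -1.105
v -1.574 0.787 0.039
v -1.765 -0.709 -1.134
v -1.108 0.574 0.009
v -1.313 -0.725 -1.376
v -0.656 0.558 -0.232
f 2 1 5
f 2 5 3
f 3 5 6
f 3 6 4
f 5 1 7
f 5 7 6
f 6 7 8
f 6 8 4
f 7 1 9
f 7 9 8
f 8 9 10
f 8 10 4
f 9 1 11
f 9 11 10
f 10 11 12
f 10 12 4
f 11 1 13
f 11 13 12
f 12 13 14
f 12 14 4
f 13 1 15
f 13 15 14
f 14 15 16
f 14 16 4
f 15 1 17
f 15 17 16
f 16 17 18
f 16 18 4
f 17 1 19
f 17 19 18
f 18 19 20
f 18 20 4
f 19 1 21
f 19 21 20
f 20 21 22
f 20 22 4
f 21 1 23
f 21 23 22
f 22 23 24
f 22 24 4
f 23 1 25
f 23 25 24
f 24 25 26
f 24 26 4
f 25 1 27
f 25 27 26
f 26 27 28
f 26 28 4
f 27 1 29
f 27 29 28
f 28 29 30
f 28 30 4
f 29 1 31
f 29 31 30
f 30 31 32
f 30 32 4
f 31 1 33
f 31 33 32
f 32 33 34
f 32 34 4
f 33 1 2
f 33 2 34
f 34 2 3
f 34 3 4
f 35 72 51
f 72 46 75
f 51 75 40
f 72 75 51
f 35 51 47
f 51 40 52
f 47 52 36
f 51 52 47
f 35 47 56
f 47 36 57
f 56 57 42
f 47 57 56
f 35 56 68
f 56 42 71
f 68 71 45
f 56 71 68
f 35 68 72
f 68 45 76
f 72 76 46
f 68 76 72
f 36 52 63
f 52 40 66
f 63 66 44
f 52 66 63
f 40 75 53
f 75 46 74
f 53 74 39
f 75 74 53
f 46 76 73
f 76 45 69
f 73 69 37
f 76 69 73
f 45 71 70
f 71 42 58
f 70 58 41
f 71 58 70
f 42 57 62
f 57 36 59
f 62 59 43
f 57 59 62
f 38 64 50
f 64 44 65
f 50 65 39
f 64 65 50
f 38 50 48
f 50 39 49
f 48 49 37
f 50 49 48
f 38 48 55
f 48 37 54
f 55 54 41
f 48 54 55
f 38 55 60
f 55 41 61
f 60 61 43
f 55 61 60
f 38 60 64
f 60 43 67
f 64 67 44
f 60 67 64
f 39 65 53
f 65 44 66
f 53 66 40
f 65 66 53
f 37 49 73
f 49 39 74
f 73 74 46
f 49 74 73
f 41 54 70
f 54 37 69
f 70 69 45
f 54 69 70
f 43 61 62
f 61 41 58
f 62 58 42
f 61 58 62
f 44 67 63
f 67 43 59
f 63 59 36
f 67 59 63
f 78 80 77
f 81 78 77
f 77 80 79
f 79 81 77
f 78 84 80
f 82 78 81
f 82 84 78
f 80 84 79
f 83 81 79
f 79 84 83
f 83 82 81
f 84 82 83
f 86 85 89
f 86 89 87
f 87 89 90
f 87 90 88
f 89 85 91
f 89 91 90
f 90 91 92
f 90 92 88
f 91 85 93
f 91 93 92
f 92 93 94
f 92 94 88
f 93 85 95
f 93 95 94
f 94 95 96
f 94 96 88
f 95 85 97
f 95 97 96
f 96 97 98
f 96 98 88
f 97 85 99
f 97 99 98
f 98 99 100
f 98 100 88
f 99 85 101
f 99 101 100
f 100 101 102
f 100 102 88
f 101 85 103
f 101 103 102
f 102 103 104
f 102 104 88
f 103 85 105
f 103 105 104
f 104 105 106
f 104 106 88
f 105 85 107
f 105 107 106
f 106 107 108
f 106 108 88
f 107 85 86
f 107 86 108
f 108 86 87
f 108 87 88



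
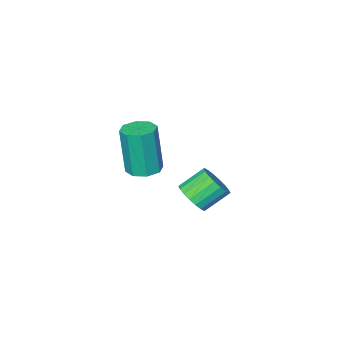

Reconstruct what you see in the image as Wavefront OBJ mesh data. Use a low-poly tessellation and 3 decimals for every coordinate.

v -1.351 -1.412 -0.472
v -0.888 -0.971 -0.08
v -1.806 -0.668 0.664
v -2.269 -1.108 0.272
v -1.008 -0.765 -0.313
v -1.926 -0.461 0.431
v -1.196 -0.686 -0.577
v -2.114 -0.382 0.167
v -1.414 -0.751 -0.82
v -2.332 -0.447 -0.077
v -1.621 -0.947 -0.995
v -2.539 -0.643 -0.251
v -1.774 -1.235 -1.066
v -2.692 -0.931 -0.322
v -1.843 -1.558 -1.019
v -2.761 -1.254 -0.275
v -1.814 -1.852 -0.864
v -2.732 -1.549 -0.12
v -1.694 -2.059 -0.631
v -2.612 -1.755 0.113
v -1.506 -2.138 -0.367
v -2.424 -1.834 0.377
v -1.288 -2.073 -0.123
v -2.206 -1.769 0.62
v -1.081 -1.877 0.051
v -1.999 -1.573 0.795
v -0.928 -1.589 0.122
v -1.846 -1.285 0.866
v -0.859 -1.266 0.075
v -1.777 -0.962 0.819
v 1.456 -0.498 2.874
v 2.051 -0.803 2.819
v 2.098 -1.066 4.791
v 1.504 -0.762 4.846
v 2.095 -0.297 2.886
v 2.142 -0.56 4.858
v 1.766 0.092 2.945
v 1.813 -0.171 4.917
v 1.255 0.134 2.963
v 1.302 -0.129 4.935
v 0.862 -0.194 2.929
v 0.909 -0.457 4.901
v 0.818 -0.7 2.862
v 0.865 -0.963 4.834
v 1.147 -1.089 2.803
v 1.194 -1.352 4.775
v 1.658 -1.131 2.785
v 1.705 -1.394 4.757
f 2 1 5
f 2 5 3
f 3 5 6
f 3 6 4
f 5 1 7
f 5 7 6
f 6 7 8
f 6 8 4
f 7 1 9
f 7 9 8
f 8 9 10
f 8 10 4
f 9 1 11
f 9 11 10
f 10 11 12
f 10 12 4
f 11 1 13
f 11 13 12
f 12 13 14
f 12 14 4
f 13 1 15
f 13 15 14
f 14 15 16
f 14 16 4
f 15 1 17
f 15 17 16
f 16 17 18
f 16 18 4
f 17 1 19
f 17 19 18
f 18 19 20
f 18 20 4
f 19 1 21
f 19 21 20
f 20 21 22
f 20 22 4
f 21 1 23
f 21 23 22
f 22 23 24
f 22 24 4
f 23 1 25
f 23 25 24
f 24 25 26
f 24 26 4
f 25 1 27
f 25 27 26
f 26 27 28
f 26 28 4
f 27 1 29
f 27 29 28
f 28 29 30
f 28 30 4
f 29 1 2
f 29 2 30
f 30 2 3
f 30 3 4
f 32 31 35
f 32 35 33
f 33 35 36
f 33 36 34
f 35 31 37
f 35 37 36
f 36 37 38
f 36 38 34
f 37 31 39
f 37 39 38
f 38 39 40
f 38 40 34
f 39 31 41
f 39 41 40
f 40 41 42
f 40 42 34
f 41 31 43
f 41 43 42
f 42 43 44
f 42 44 34
f 43 31 45
f 43 45 44
f 44 45 46
f 44 46 34
f 45 31 47
f 45 47 46
f 46 47 48
f 46 48 34
f 47 31 32
f 47 32 48
f 48 32 33
f 48 33 34



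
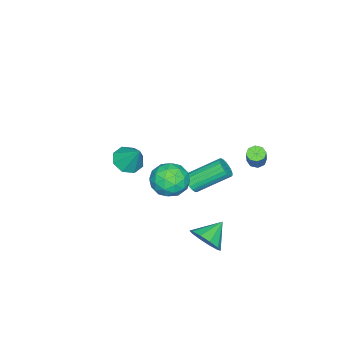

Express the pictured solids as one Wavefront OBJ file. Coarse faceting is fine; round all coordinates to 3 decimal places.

v 2.651 2.29 3.88
v 3.275 1.787 4.639
v 2.505 0.753 2.981
v 3.129 0.25 3.74
v 2.112 0.591 4
v 2.202 1.541 4.555
v 3.578 0.999 3.065
v 3.668 1.949 3.62
v 3.848 0.989 4.135
v 2.942 0.737 4.713
v 2.838 1.803 2.907
v 1.932 1.551 3.485
v 2.976 2.173 4.339
v 2.804 0.367 3.281
v 2.206 0.567 3.434
v 2.573 0.271 3.88
v 2.345 2.029 4.289
v 2.712 1.733 4.735
v 2.028 1.03 4.36
v 3.068 0.807 2.885
v 3.435 0.511 3.331
v 3.207 2.269 3.74
v 3.574 1.973 4.186
v 3.752 1.51 3.26
v 3.679 1.408 4.488
v 3.594 0.505 3.96
v 3.858 0.945 3.563
v 3.911 1.504 3.89
v 3.147 1.26 4.828
v 3.061 0.357 4.299
v 2.463 0.558 4.452
v 2.516 1.116 4.779
v 3.483 0.791 4.532
v 2.719 2.183 3.321
v 2.633 1.28 2.792
v 3.264 1.424 2.841
v 3.317 1.982 3.168
v 2.186 2.035 3.66
v 2.101 1.132 3.132
v 1.869 1.036 3.73
v 1.922 1.595 4.057
v 2.297 1.749 3.088
v -1.512 -3.648 0.271
v -1.086 -3.019 -0.283
v -1.128 -2.692 1.649
v -1.785 -2.875 -0.189
v -2.323 -3.183 0.175
v -2.387 -3.763 0.595
v -1.938 -4.276 0.826
v -1.24 -4.421 0.731
v -0.701 -4.113 0.367
v -0.637 -3.532 -0.053
v 3.212 3.468 0.059
v 3.747 3.466 0.892
v 2.028 3.852 0.821
v 3.775 4.028 0.651
v 3.587 4.376 0.184
v 3.257 4.377 -0.331
v 2.909 4.03 -0.697
v 2.678 3.469 -0.774
v 2.65 2.908 -0.533
v 2.838 2.56 -0.065
v 3.168 2.559 0.449
v 3.516 2.905 0.815
v -3.9 2.917 1.066
v -3.432 2.775 0.837
v -2.851 3.001 1.886
v -3.32 3.143 2.114
v -3.513 3.178 0.795
v -2.932 3.405 1.844
v -3.821 3.428 0.911
v -3.24 3.655 1.96
v -4.175 3.379 1.118
v -3.595 3.605 2.167
v -4.369 3.059 1.294
v -3.788 3.285 2.343
v -4.288 2.655 1.336
v -3.707 2.882 2.385
v -3.98 2.405 1.22
v -3.399 2.632 2.269
v -3.625 2.455 1.013
v -3.045 2.681 2.062
v -0.162 0.899 1.104
v 0.409 1.097 1.315
v -0.567 2.639 2.507
v -1.138 2.441 2.296
v 0.376 1.245 1.096
v -0.6 2.788 2.289
v 0.25 1.334 0.879
v -0.726 2.876 2.071
v 0.053 1.347 0.701
v -0.923 2.889 1.893
v -0.181 1.283 0.592
v -1.157 2.825 1.784
v -0.412 1.152 0.572
v -1.388 2.694 1.764
v -0.6 0.978 0.644
v -1.576 2.52 1.836
v -0.712 0.79 0.795
v -1.688 2.332 1.987
v -0.729 0.621 1
v -1.705 2.163 2.192
v -0.648 0.5 1.223
v -1.624 2.042 2.415
v -0.483 0.448 1.425
v -1.459 1.99 2.617
v -0.262 0.474 1.572
v -1.238 2.016 2.764
v -0.025 0.573 1.638
v -1.001 2.116 2.83
v 0.189 0.729 1.611
v -0.786 2.272 2.803
v 0.343 0.914 1.497
v -0.633 2.457 2.689
f 1 38 17
f 38 12 41
f 17 41 6
f 38 41 17
f 1 17 13
f 17 6 18
f 13 18 2
f 17 18 13
f 1 13 22
f 13 2 23
f 22 23 8
f 13 23 22
f 1 22 34
f 22 8 37
f 34 37 11
f 22 37 34
f 1 34 38
f 34 11 42
f 38 42 12
f 34 42 38
f 2 18 29
f 18 6 32
f 29 32 10
f 18 32 29
f 6 41 19
f 41 12 40
f 19 40 5
f 41 40 19
f 12 42 39
f 42 11 35
f 39 35 3
f 42 35 39
f 11 37 36
f 37 8 24
f 36 24 7
f 37 24 36
f 8 23 28
f 23 2 25
f 28 25 9
f 23 25 28
f 4 30 16
f 30 10 31
f 16 31 5
f 30 31 16
f 4 16 14
f 16 5 15
f 14 15 3
f 16 15 14
f 4 14 21
f 14 3 20
f 21 20 7
f 14 20 21
f 4 21 26
f 21 7 27
f 26 27 9
f 21 27 26
f 4 26 30
f 26 9 33
f 30 33 10
f 26 33 30
f 5 31 19
f 31 10 32
f 19 32 6
f 31 32 19
f 3 15 39
f 15 5 40
f 39 40 12
f 15 40 39
f 7 20 36
f 20 3 35
f 36 35 11
f 20 35 36
f 9 27 28
f 27 7 24
f 28 24 8
f 27 24 28
f 10 33 29
f 33 9 25
f 29 25 2
f 33 25 29
f 44 43 46
f 44 46 45
f 46 43 47
f 46 47 45
f 47 43 48
f 47 48 45
f 48 43 49
f 48 49 45
f 49 43 50
f 49 50 45
f 50 43 51
f 50 51 45
f 51 43 52
f 51 52 45
f 52 43 44
f 52 44 45
f 54 53 56
f 54 56 55
f 56 53 57
f 56 57 55
f 57 53 58
f 57 58 55
f 58 53 59
f 58 59 55
f 59 53 60
f 59 60 55
f 60 53 61
f 60 61 55
f 61 53 62
f 61 62 55
f 62 53 63
f 62 63 55
f 63 53 64
f 63 64 55
f 64 53 54
f 64 54 55
f 66 65 69
f 66 69 67
f 67 69 70
f 67 70 68
f 69 65 71
f 69 71 70
f 70 71 72
f 70 72 68
f 71 65 73
f 71 73 72
f 72 73 74
f 72 74 68
f 73 65 75
f 73 75 74
f 74 75 76
f 74 76 68
f 75 65 77
f 75 77 76
f 76 77 78
f 76 78 68
f 77 65 79
f 77 79 78
f 78 79 80
f 78 80 68
f 79 65 81
f 79 81 80
f 80 81 82
f 80 82 68
f 81 65 66
f 81 66 82
f 82 66 67
f 82 67 68
f 84 83 87
f 84 87 85
f 85 87 88
f 85 88 86
f 87 83 89
f 87 89 88
f 88 89 90
f 88 90 86
f 89 83 91
f 89 91 90
f 90 91 92
f 90 92 86
f 91 83 93
f 91 93 92
f 92 93 94
f 92 94 86
f 93 83 95
f 93 95 94
f 94 95 96
f 94 96 86
f 95 83 97
f 95 97 96
f 96 97 98
f 96 98 86
f 97 83 99
f 97 99 98
f 98 99 100
f 98 100 86
f 99 83 101
f 99 101 100
f 100 101 102
f 100 102 86
f 101 83 103
f 101 103 102
f 102 103 104
f 102 104 86
f 103 83 105
f 103 105 104
f 104 105 106
f 104 106 86
f 105 83 107
f 105 107 106
f 106 107 108
f 106 108 86
f 107 83 109
f 107 109 108
f 108 109 110
f 108 110 86
f 109 83 111
f 109 111 110
f 110 111 112
f 110 112 86
f 111 83 113
f 111 113 112
f 112 113 114
f 112 114 86
f 113 83 84
f 113 84 114
f 114 84 85
f 114 85 86



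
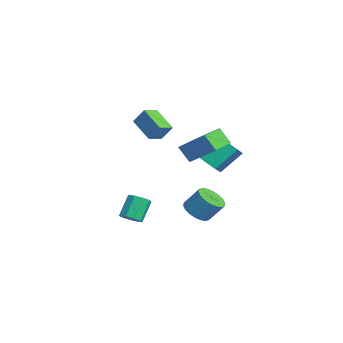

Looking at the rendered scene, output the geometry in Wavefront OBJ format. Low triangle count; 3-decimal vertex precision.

v -1.382 1.789 -0.863
v -1.503 2.999 0.311
v -0.296 2.671 -1.66
v -0.417 3.88 -0.486
v -0.383 1.2 -0.154
v -0.504 2.409 1.02
v 0.703 2.081 -0.951
v 0.582 3.291 0.223
v 2.863 0.132 0.657
v 2.385 -0.313 1.529
v 1.644 1.254 0.561
v 1.166 0.809 1.434
v 3.774 1.211 1.706
v 3.296 0.766 2.579
v 2.555 2.333 1.611
v 2.077 1.888 2.483
v 4.203 -3.2 -2.265
v 4.75 -3.156 -2
v 4.185 -2.556 -0.93
v 3.637 -2.6 -1.195
v 4.675 -2.816 -2.23
v 4.11 -2.217 -1.16
v 4.379 -2.655 -2.476
v 3.814 -2.056 -1.407
v 4 -2.75 -2.624
v 3.435 -2.15 -1.554
v 3.716 -3.055 -2.603
v 3.151 -2.455 -1.533
v 3.659 -3.427 -2.424
v 3.094 -2.828 -1.355
v 3.857 -3.693 -2.171
v 3.292 -3.094 -1.101
v 4.216 -3.729 -1.961
v 3.651 -3.129 -0.892
v 4.569 -3.516 -1.894
v 4.004 -2.917 -0.824
v 1.645 0.839 -3.409
v 2.441 0.839 -3.677
v 2.791 1.541 -2.64
v 1.995 1.541 -2.371
v 2.3 1.146 -3.837
v 2.649 1.848 -2.799
v 2.028 1.392 -3.912
v 2.378 2.094 -2.874
v 1.681 1.529 -3.887
v 2.031 2.23 -2.85
v 1.327 1.529 -3.768
v 1.676 2.23 -2.731
v 1.036 1.392 -3.577
v 1.385 2.094 -2.54
v 0.865 1.146 -3.353
v 1.215 1.848 -2.316
v 0.849 0.839 -3.14
v 1.199 1.541 -2.103
v 0.991 0.532 -2.981
v 1.34 1.234 -1.943
v 1.262 0.286 -2.906
v 1.612 0.988 -1.868
v 1.609 0.15 -2.93
v 1.959 0.851 -1.893
v 1.964 0.15 -3.049
v 2.313 0.851 -2.012
v 2.255 0.286 -3.24
v 2.604 0.988 -2.203
v 2.425 0.532 -3.464
v 2.775 1.234 -2.427
v -1.961 -0.727 0.435
v -3.258 -1.233 1.243
v -2.451 0.089 0.16
v -3.748 -0.418 0.968
v -1.612 -0.222 1.312
v -2.909 -0.729 2.12
v -2.102 0.593 1.037
v -3.399 0.087 1.845
f 2 4 1
f 5 2 1
f 1 4 3
f 3 5 1
f 2 8 4
f 6 2 5
f 6 8 2
f 4 8 3
f 7 5 3
f 3 8 7
f 7 6 5
f 8 6 7
f 10 12 9
f 13 10 9
f 9 12 11
f 11 13 9
f 10 16 12
f 14 10 13
f 14 16 10
f 12 16 11
f 15 13 11
f 11 16 15
f 15 14 13
f 16 14 15
f 18 17 21
f 18 21 19
f 19 21 22
f 19 22 20
f 21 17 23
f 21 23 22
f 22 23 24
f 22 24 20
f 23 17 25
f 23 25 24
f 24 25 26
f 24 26 20
f 25 17 27
f 25 27 26
f 26 27 28
f 26 28 20
f 27 17 29
f 27 29 28
f 28 29 30
f 28 30 20
f 29 17 31
f 29 31 30
f 30 31 32
f 30 32 20
f 31 17 33
f 31 33 32
f 32 33 34
f 32 34 20
f 33 17 35
f 33 35 34
f 34 35 36
f 34 36 20
f 35 17 18
f 35 18 36
f 36 18 19
f 36 19 20
f 38 37 41
f 38 41 39
f 39 41 42
f 39 42 40
f 41 37 43
f 41 43 42
f 42 43 44
f 42 44 40
f 43 37 45
f 43 45 44
f 44 45 46
f 44 46 40
f 45 37 47
f 45 47 46
f 46 47 48
f 46 48 40
f 47 37 49
f 47 49 48
f 48 49 50
f 48 50 40
f 49 37 51
f 49 51 50
f 50 51 52
f 50 52 40
f 51 37 53
f 51 53 52
f 52 53 54
f 52 54 40
f 53 37 55
f 53 55 54
f 54 55 56
f 54 56 40
f 55 37 57
f 55 57 56
f 56 57 58
f 56 58 40
f 57 37 59
f 57 59 58
f 58 59 60
f 58 60 40
f 59 37 61
f 59 61 60
f 60 61 62
f 60 62 40
f 61 37 63
f 61 63 62
f 62 63 64
f 62 64 40
f 63 37 65
f 63 65 64
f 64 65 66
f 64 66 40
f 65 37 38
f 65 38 66
f 66 38 39
f 66 39 40
f 68 70 67
f 71 68 67
f 67 70 69
f 69 71 67
f 68 74 70
f 72 68 71
f 72 74 68
f 70 74 69
f 73 71 69
f 69 74 73
f 73 72 71
f 74 72 73



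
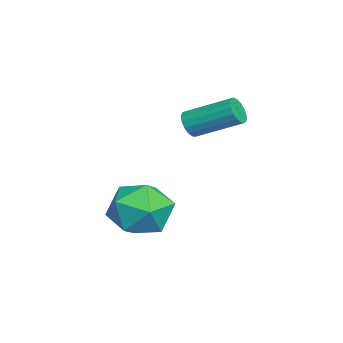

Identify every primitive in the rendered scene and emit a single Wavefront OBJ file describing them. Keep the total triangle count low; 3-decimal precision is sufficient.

v 3.97 -0.408 -3.24
v 4.871 -1.064 -3.197
v 2.989 -1.796 -3.843
v 3.89 -2.452 -3.8
v 3.423 -2.084 -2.857
v 4.03 -1.226 -2.485
v 3.83 -1.634 -4.555
v 4.437 -0.776 -4.183
v 4.784 -1.821 -4.011
v 4.533 -2.099 -2.961
v 3.327 -0.761 -4.079
v 3.076 -1.039 -3.029
v 1.948 -0.125 -0.843
v 2.298 -0.021 -1.199
v 2.602 1.43 -0.473
v 2.252 1.325 -0.117
v 2.091 0.069 -1.292
v 2.396 1.52 -0.566
v 1.852 0.115 -1.282
v 2.156 1.565 -0.557
v 1.634 0.105 -1.172
v 1.938 1.556 -0.446
v 1.488 0.043 -0.986
v 1.793 1.493 -0.261
v 1.448 -0.058 -0.768
v 1.752 1.393 -0.042
v 1.522 -0.174 -0.566
v 1.826 1.276 0.159
v 1.694 -0.279 -0.428
v 1.998 1.171 0.297
v 1.924 -0.349 -0.385
v 2.228 1.101 0.34
v 2.159 -0.368 -0.447
v 2.463 1.083 0.279
v 2.346 -0.331 -0.599
v 2.65 1.12 0.126
v 2.442 -0.247 -0.807
v 2.746 1.204 -0.082
v 2.425 -0.135 -1.024
v 2.729 1.316 -0.298
f 1 12 6
f 1 6 2
f 1 2 8
f 1 8 11
f 1 11 12
f 2 6 10
f 6 12 5
f 12 11 3
f 11 8 7
f 8 2 9
f 4 10 5
f 4 5 3
f 4 3 7
f 4 7 9
f 4 9 10
f 5 10 6
f 3 5 12
f 7 3 11
f 9 7 8
f 10 9 2
f 14 13 17
f 14 17 15
f 15 17 18
f 15 18 16
f 17 13 19
f 17 19 18
f 18 19 20
f 18 20 16
f 19 13 21
f 19 21 20
f 20 21 22
f 20 22 16
f 21 13 23
f 21 23 22
f 22 23 24
f 22 24 16
f 23 13 25
f 23 25 24
f 24 25 26
f 24 26 16
f 25 13 27
f 25 27 26
f 26 27 28
f 26 28 16
f 27 13 29
f 27 29 28
f 28 29 30
f 28 30 16
f 29 13 31
f 29 31 30
f 30 31 32
f 30 32 16
f 31 13 33
f 31 33 32
f 32 33 34
f 32 34 16
f 33 13 35
f 33 35 34
f 34 35 36
f 34 36 16
f 35 13 37
f 35 37 36
f 36 37 38
f 36 38 16
f 37 13 39
f 37 39 38
f 38 39 40
f 38 40 16
f 39 13 14
f 39 14 40
f 40 14 15
f 40 15 16



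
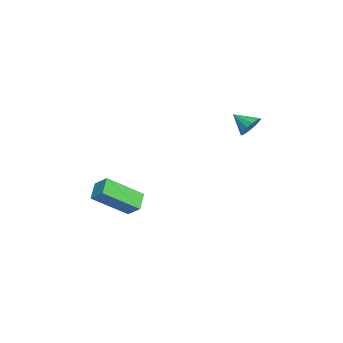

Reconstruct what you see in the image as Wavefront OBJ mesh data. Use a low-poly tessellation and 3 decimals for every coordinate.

v -0.869 -4.926 -1.054
v -0.422 -4.353 -0.507
v -1.452 -3.307 -2.276
v -1.005 -2.734 -1.729
v -0.035 -5.046 -1.611
v 0.412 -4.473 -1.064
v -0.618 -3.427 -2.833
v -0.171 -2.854 -2.286
v -1.897 2.025 2.227
v -1.638 2.307 2.777
v -2.303 1.215 2.833
v -1.955 2.443 2.747
v -2.257 2.468 2.578
v -2.462 2.374 2.315
v -2.516 2.186 2.028
v -2.404 1.956 1.795
v -2.156 1.743 1.677
v -1.839 1.607 1.707
v -1.537 1.582 1.876
v -1.332 1.676 2.139
v -1.278 1.864 2.426
v -1.39 2.094 2.66
f 2 4 1
f 5 2 1
f 1 4 3
f 3 5 1
f 2 8 4
f 6 2 5
f 6 8 2
f 4 8 3
f 7 5 3
f 3 8 7
f 7 6 5
f 8 6 7
f 10 9 12
f 10 12 11
f 12 9 13
f 12 13 11
f 13 9 14
f 13 14 11
f 14 9 15
f 14 15 11
f 15 9 16
f 15 16 11
f 16 9 17
f 16 17 11
f 17 9 18
f 17 18 11
f 18 9 19
f 18 19 11
f 19 9 20
f 19 20 11
f 20 9 21
f 20 21 11
f 21 9 22
f 21 22 11
f 22 9 10
f 22 10 11



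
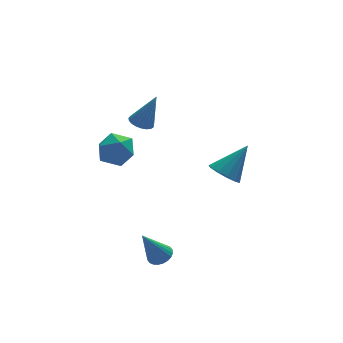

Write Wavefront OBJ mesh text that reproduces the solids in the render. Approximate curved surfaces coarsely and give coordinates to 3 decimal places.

v -1.847 1.302 2.374
v -1.537 1.834 2.302
v -1.173 1.138 4.046
v -1.761 1.916 2.4
v -2 1.891 2.494
v -2.212 1.764 2.567
v -2.362 1.558 2.606
v -2.422 1.307 2.606
v -2.382 1.055 2.565
v -2.25 0.847 2.492
v -2.049 0.716 2.398
v -1.812 0.688 2.3
v -1.581 0.765 2.214
v -1.397 0.935 2.157
v -1.29 1.169 2.137
v -1.279 1.426 2.158
v -1.367 1.661 2.216
v 0.817 -2.32 0.716
v 1.41 -2.126 0.153
v 2.023 -1.98 2.104
v 1.183 -1.722 0.252
v 0.839 -1.509 0.498
v 0.489 -1.552 0.813
v 0.243 -1.84 1.098
v 0.179 -2.279 1.261
v 0.317 -2.732 1.251
v 0.614 -3.053 1.071
v 0.976 -3.142 0.779
v 1.287 -2.97 0.466
v 1.448 -2.591 0.233
v -2.528 -3.318 -3.177
v -2.176 -3.81 -3.043
v -3.392 -3.482 -1.503
v -2.04 -3.63 -2.955
v -1.979 -3.403 -2.901
v -2.001 -3.162 -2.889
v -2.104 -2.945 -2.921
v -2.271 -2.785 -2.991
v -2.477 -2.706 -3.09
v -2.691 -2.72 -3.202
v -2.88 -2.825 -3.31
v -3.016 -3.006 -3.398
v -3.077 -3.233 -3.452
v -3.055 -3.474 -3.464
v -2.952 -3.691 -3.432
v -2.785 -3.851 -3.362
v -2.579 -3.93 -3.263
v -2.365 -3.916 -3.151
v -3.393 2.885 0.167
v -2.843 2.639 -0.643
v -2.757 1.621 0.983
v -2.207 1.375 0.173
v -1.997 2.217 0.689
v -2.39 2.998 0.185
v -3.21 1.262 0.155
v -3.603 2.043 -0.349
v -2.73 1.636 -0.65
v -1.98 2.226 -0.32
v -3.62 2.034 0.66
v -2.87 2.624 0.99
f 2 1 4
f 2 4 3
f 4 1 5
f 4 5 3
f 5 1 6
f 5 6 3
f 6 1 7
f 6 7 3
f 7 1 8
f 7 8 3
f 8 1 9
f 8 9 3
f 9 1 10
f 9 10 3
f 10 1 11
f 10 11 3
f 11 1 12
f 11 12 3
f 12 1 13
f 12 13 3
f 13 1 14
f 13 14 3
f 14 1 15
f 14 15 3
f 15 1 16
f 15 16 3
f 16 1 17
f 16 17 3
f 17 1 2
f 17 2 3
f 19 18 21
f 19 21 20
f 21 18 22
f 21 22 20
f 22 18 23
f 22 23 20
f 23 18 24
f 23 24 20
f 24 18 25
f 24 25 20
f 25 18 26
f 25 26 20
f 26 18 27
f 26 27 20
f 27 18 28
f 27 28 20
f 28 18 29
f 28 29 20
f 29 18 30
f 29 30 20
f 30 18 19
f 30 19 20
f 32 31 34
f 32 34 33
f 34 31 35
f 34 35 33
f 35 31 36
f 35 36 33
f 36 31 37
f 36 37 33
f 37 31 38
f 37 38 33
f 38 31 39
f 38 39 33
f 39 31 40
f 39 40 33
f 40 31 41
f 40 41 33
f 41 31 42
f 41 42 33
f 42 31 43
f 42 43 33
f 43 31 44
f 43 44 33
f 44 31 45
f 44 45 33
f 45 31 46
f 45 46 33
f 46 31 47
f 46 47 33
f 47 31 48
f 47 48 33
f 48 31 32
f 48 32 33
f 49 60 54
f 49 54 50
f 49 50 56
f 49 56 59
f 49 59 60
f 50 54 58
f 54 60 53
f 60 59 51
f 59 56 55
f 56 50 57
f 52 58 53
f 52 53 51
f 52 51 55
f 52 55 57
f 52 57 58
f 53 58 54
f 51 53 60
f 55 51 59
f 57 55 56
f 58 57 50



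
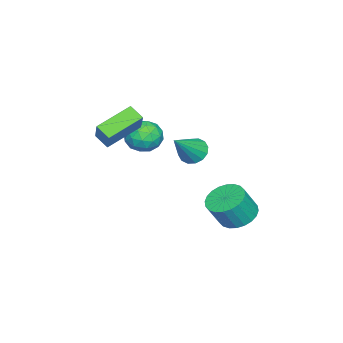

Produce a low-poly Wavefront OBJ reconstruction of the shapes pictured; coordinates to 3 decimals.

v -2.831 -0.46 1.205
v -2.281 0.162 1.85
v -1.519 -1.542 1.13
v -0.969 -0.92 1.775
v -1.804 -1.446 2.137
v -2.615 -0.778 2.184
v -1.185 -0.602 0.796
v -1.996 0.066 0.843
v -1.264 0.074 1.598
v -1.647 -0.448 2.427
v -2.153 -0.932 0.553
v -2.536 -1.454 1.382
v -2.671 -0.055 1.534
v -1.129 -1.325 1.446
v -1.62 -1.635 1.659
v -1.297 -1.269 2.038
v -2.867 -0.607 1.73
v -2.544 -0.241 2.11
v -2.264 -1.186 2.278
v -1.256 -1.139 0.87
v -0.933 -0.773 1.25
v -2.503 -0.111 0.942
v -2.18 0.255 1.321
v -1.536 -0.194 0.702
v -1.75 0.26 1.765
v -0.979 -0.376 1.721
v -1.106 -0.189 1.146
v -1.582 0.204 1.173
v -1.975 -0.047 2.252
v -1.204 -0.683 2.208
v -1.695 -0.992 2.421
v -2.171 -0.599 2.448
v -1.377 -0.099 2.104
v -2.596 -0.697 0.772
v -1.825 -1.333 0.728
v -1.629 -0.781 0.532
v -2.105 -0.388 0.559
v -2.821 -1.004 1.259
v -2.05 -1.64 1.215
v -2.218 -1.584 1.807
v -2.694 -1.191 1.834
v -2.423 -1.281 0.876
v -2.262 4.224 -3.254
v -1.749 3.409 -3.764
v -1.105 2.921 -2.336
v -1.618 3.736 -1.826
v -1.459 3.718 -3.789
v -0.814 3.231 -2.362
v -1.29 4.105 -3.733
v -0.646 3.617 -2.306
v -1.27 4.509 -3.604
v -0.626 4.022 -2.177
v -1.401 4.871 -3.421
v -0.757 4.383 -1.994
v -1.663 5.133 -3.213
v -1.019 4.646 -1.786
v -2.016 5.258 -3.011
v -1.372 4.77 -1.584
v -2.407 5.224 -2.847
v -1.762 4.737 -1.419
v -2.775 5.039 -2.744
v -2.131 4.551 -1.316
v -3.066 4.729 -2.718
v -2.421 4.242 -1.291
v -3.234 4.343 -2.774
v -2.59 3.855 -1.347
v -3.254 3.938 -2.903
v -2.61 3.451 -1.476
v -3.123 3.577 -3.086
v -2.479 3.089 -1.659
v -2.861 3.314 -3.294
v -2.217 2.827 -1.867
v -2.508 3.19 -3.496
v -1.864 2.702 -2.069
v -2.118 3.223 -3.661
v -1.473 2.736 -2.233
v -0.236 2.6 2.022
v 0.179 3.257 1.792
v 1.216 2.18 3.438
v -0.078 3.391 2.095
v -0.377 3.313 2.379
v -0.638 3.044 2.567
v -0.791 2.657 2.609
v -0.796 2.253 2.494
v -0.65 1.943 2.252
v -0.393 1.809 1.949
v -0.094 1.886 1.666
v 0.167 2.155 1.478
v 0.32 2.543 1.436
v 0.324 2.946 1.551
v 0.446 -1.602 1.742
v 0.201 -2.35 2.256
v -1.157 -0.517 2.555
v -1.403 -1.265 3.069
v 1.503 -1.035 3.071
v 1.257 -1.783 3.585
v -0.101 0.05 3.884
v -0.346 -0.698 4.398
f 1 38 17
f 38 12 41
f 17 41 6
f 38 41 17
f 1 17 13
f 17 6 18
f 13 18 2
f 17 18 13
f 1 13 22
f 13 2 23
f 22 23 8
f 13 23 22
f 1 22 34
f 22 8 37
f 34 37 11
f 22 37 34
f 1 34 38
f 34 11 42
f 38 42 12
f 34 42 38
f 2 18 29
f 18 6 32
f 29 32 10
f 18 32 29
f 6 41 19
f 41 12 40
f 19 40 5
f 41 40 19
f 12 42 39
f 42 11 35
f 39 35 3
f 42 35 39
f 11 37 36
f 37 8 24
f 36 24 7
f 37 24 36
f 8 23 28
f 23 2 25
f 28 25 9
f 23 25 28
f 4 30 16
f 30 10 31
f 16 31 5
f 30 31 16
f 4 16 14
f 16 5 15
f 14 15 3
f 16 15 14
f 4 14 21
f 14 3 20
f 21 20 7
f 14 20 21
f 4 21 26
f 21 7 27
f 26 27 9
f 21 27 26
f 4 26 30
f 26 9 33
f 30 33 10
f 26 33 30
f 5 31 19
f 31 10 32
f 19 32 6
f 31 32 19
f 3 15 39
f 15 5 40
f 39 40 12
f 15 40 39
f 7 20 36
f 20 3 35
f 36 35 11
f 20 35 36
f 9 27 28
f 27 7 24
f 28 24 8
f 27 24 28
f 10 33 29
f 33 9 25
f 29 25 2
f 33 25 29
f 44 43 47
f 44 47 45
f 45 47 48
f 45 48 46
f 47 43 49
f 47 49 48
f 48 49 50
f 48 50 46
f 49 43 51
f 49 51 50
f 50 51 52
f 50 52 46
f 51 43 53
f 51 53 52
f 52 53 54
f 52 54 46
f 53 43 55
f 53 55 54
f 54 55 56
f 54 56 46
f 55 43 57
f 55 57 56
f 56 57 58
f 56 58 46
f 57 43 59
f 57 59 58
f 58 59 60
f 58 60 46
f 59 43 61
f 59 61 60
f 60 61 62
f 60 62 46
f 61 43 63
f 61 63 62
f 62 63 64
f 62 64 46
f 63 43 65
f 63 65 64
f 64 65 66
f 64 66 46
f 65 43 67
f 65 67 66
f 66 67 68
f 66 68 46
f 67 43 69
f 67 69 68
f 68 69 70
f 68 70 46
f 69 43 71
f 69 71 70
f 70 71 72
f 70 72 46
f 71 43 73
f 71 73 72
f 72 73 74
f 72 74 46
f 73 43 75
f 73 75 74
f 74 75 76
f 74 76 46
f 75 43 44
f 75 44 76
f 76 44 45
f 76 45 46
f 78 77 80
f 78 80 79
f 80 77 81
f 80 81 79
f 81 77 82
f 81 82 79
f 82 77 83
f 82 83 79
f 83 77 84
f 83 84 79
f 84 77 85
f 84 85 79
f 85 77 86
f 85 86 79
f 86 77 87
f 86 87 79
f 87 77 88
f 87 88 79
f 88 77 89
f 88 89 79
f 89 77 90
f 89 90 79
f 90 77 78
f 90 78 79
f 92 94 91
f 95 92 91
f 91 94 93
f 93 95 91
f 92 98 94
f 96 92 95
f 96 98 92
f 94 98 93
f 97 95 93
f 93 98 97
f 97 96 95
f 98 96 97

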